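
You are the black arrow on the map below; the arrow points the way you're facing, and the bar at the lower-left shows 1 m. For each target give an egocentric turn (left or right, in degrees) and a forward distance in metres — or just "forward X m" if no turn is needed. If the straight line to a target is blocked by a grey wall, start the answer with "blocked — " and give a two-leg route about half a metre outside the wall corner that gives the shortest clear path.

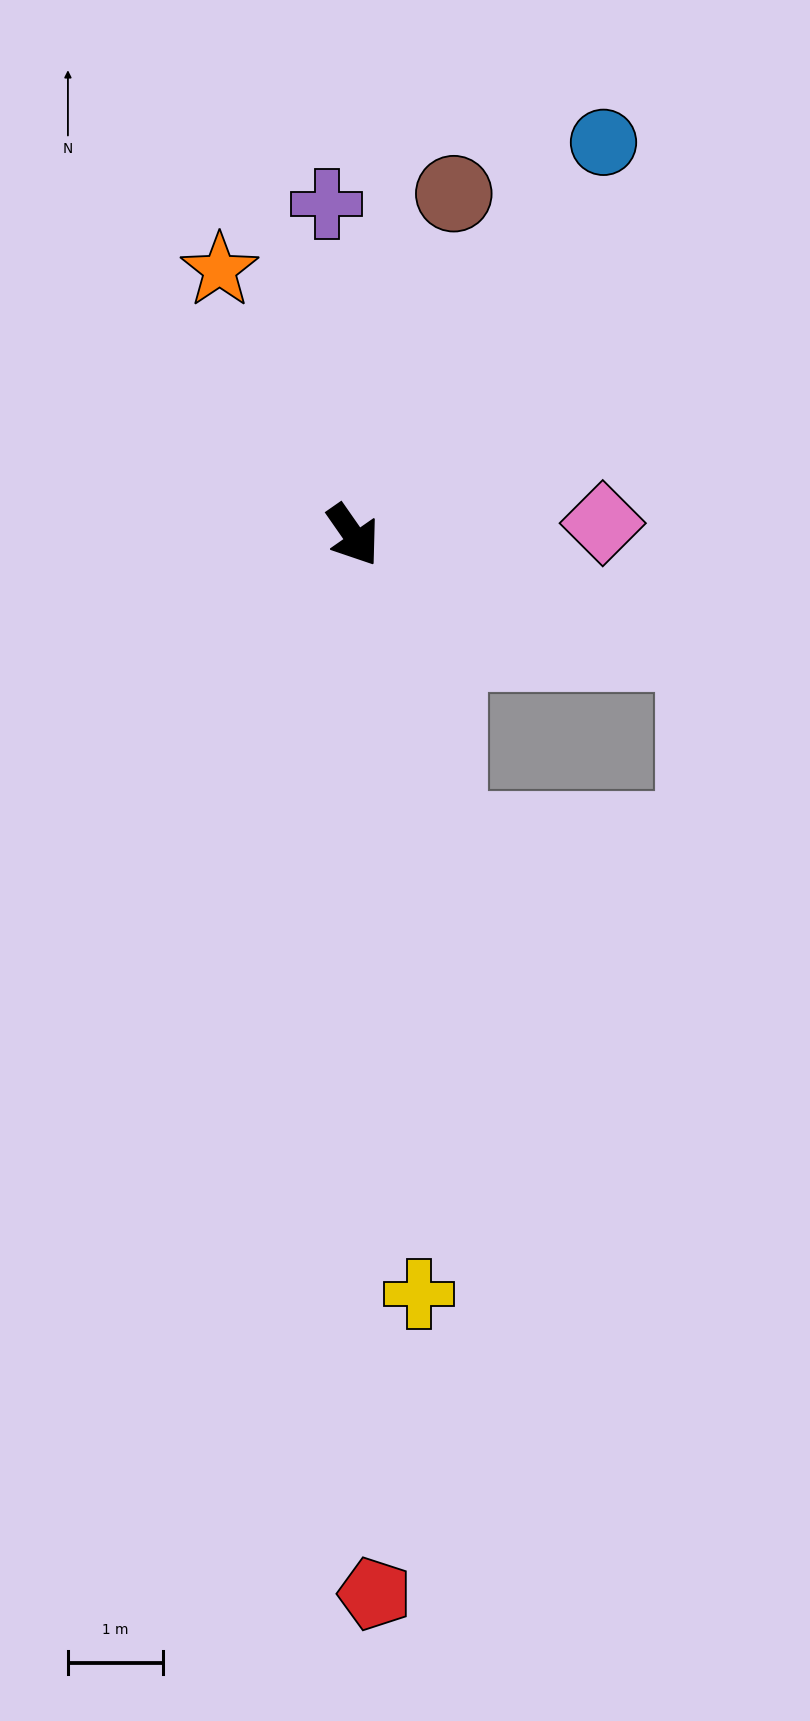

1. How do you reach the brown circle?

turn left 129°, forward 3.8 m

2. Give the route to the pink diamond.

turn left 58°, forward 2.6 m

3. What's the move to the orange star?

turn left 172°, forward 3.1 m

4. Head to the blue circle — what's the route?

turn left 113°, forward 4.9 m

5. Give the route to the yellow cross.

turn right 30°, forward 8.0 m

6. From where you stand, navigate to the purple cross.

turn left 150°, forward 3.5 m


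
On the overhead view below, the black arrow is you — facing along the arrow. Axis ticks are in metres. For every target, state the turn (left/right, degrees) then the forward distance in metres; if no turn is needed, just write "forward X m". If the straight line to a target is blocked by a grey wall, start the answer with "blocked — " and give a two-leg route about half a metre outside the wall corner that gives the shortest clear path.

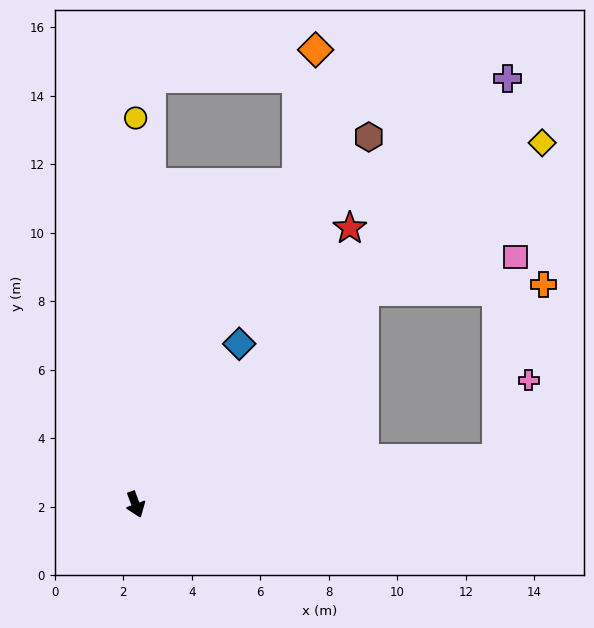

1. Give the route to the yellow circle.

turn left 160°, forward 11.3 m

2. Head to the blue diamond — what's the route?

turn left 127°, forward 5.6 m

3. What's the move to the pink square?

blocked — turn left 113°, forward 9.1 m, then turn right 31°, forward 4.5 m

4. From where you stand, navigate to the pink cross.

blocked — turn left 77°, forward 10.6 m, then turn left 60°, forward 2.5 m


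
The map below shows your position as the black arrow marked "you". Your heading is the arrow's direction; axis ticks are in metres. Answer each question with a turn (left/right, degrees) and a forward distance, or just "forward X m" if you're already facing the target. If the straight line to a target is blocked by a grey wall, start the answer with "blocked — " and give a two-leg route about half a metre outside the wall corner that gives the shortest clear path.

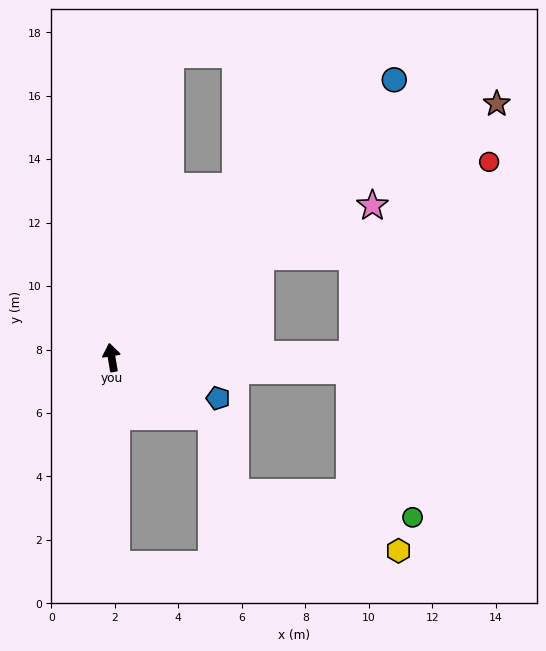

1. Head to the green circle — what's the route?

blocked — turn right 103°, forward 7.5 m, then turn right 63°, forward 5.0 m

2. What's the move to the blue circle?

turn right 55°, forward 12.5 m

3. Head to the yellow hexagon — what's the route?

blocked — turn right 103°, forward 7.5 m, then turn right 71°, forward 5.9 m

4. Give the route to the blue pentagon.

turn right 120°, forward 3.6 m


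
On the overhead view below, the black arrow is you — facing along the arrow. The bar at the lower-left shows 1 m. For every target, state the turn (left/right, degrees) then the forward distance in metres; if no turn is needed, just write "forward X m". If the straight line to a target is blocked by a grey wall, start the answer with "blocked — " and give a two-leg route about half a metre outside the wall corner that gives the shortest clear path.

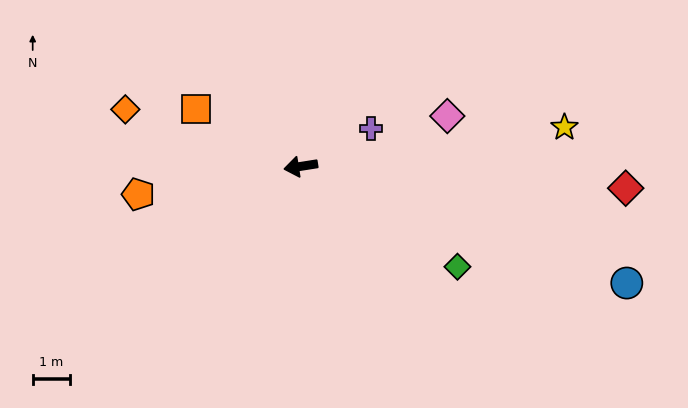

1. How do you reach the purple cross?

turn right 161°, forward 2.1 m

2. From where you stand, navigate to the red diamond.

turn left 167°, forward 8.7 m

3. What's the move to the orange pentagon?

forward 4.4 m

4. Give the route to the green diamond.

turn left 138°, forward 4.9 m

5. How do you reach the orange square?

turn right 37°, forward 3.2 m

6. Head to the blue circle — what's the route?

turn left 151°, forward 9.2 m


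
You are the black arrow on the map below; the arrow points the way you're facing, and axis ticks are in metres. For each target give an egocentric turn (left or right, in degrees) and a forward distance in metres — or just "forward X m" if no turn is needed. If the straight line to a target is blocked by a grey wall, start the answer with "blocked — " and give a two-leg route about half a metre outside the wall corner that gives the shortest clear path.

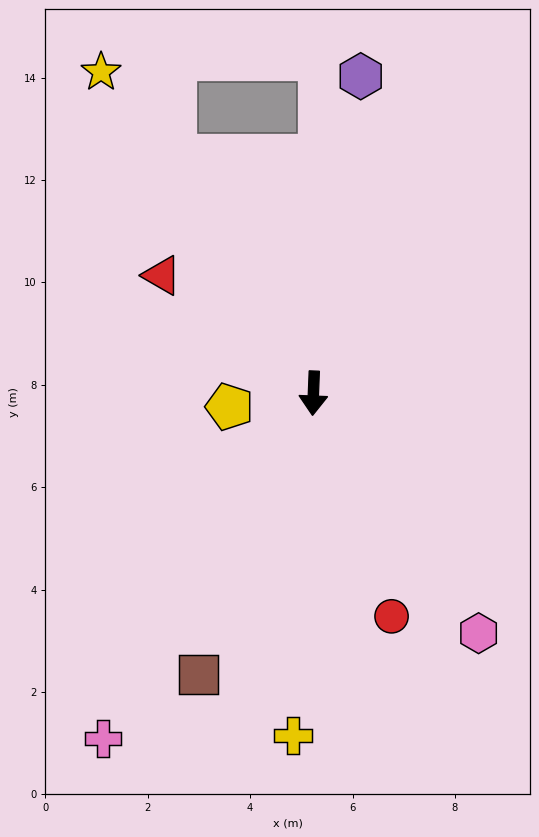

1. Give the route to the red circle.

turn left 22°, forward 4.6 m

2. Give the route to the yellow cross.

forward 6.7 m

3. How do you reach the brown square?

turn right 20°, forward 5.9 m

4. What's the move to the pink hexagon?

turn left 37°, forward 5.7 m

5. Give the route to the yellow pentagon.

turn right 79°, forward 1.7 m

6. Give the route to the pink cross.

turn right 29°, forward 7.9 m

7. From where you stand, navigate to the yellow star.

turn right 144°, forward 7.5 m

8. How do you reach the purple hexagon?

turn left 174°, forward 6.3 m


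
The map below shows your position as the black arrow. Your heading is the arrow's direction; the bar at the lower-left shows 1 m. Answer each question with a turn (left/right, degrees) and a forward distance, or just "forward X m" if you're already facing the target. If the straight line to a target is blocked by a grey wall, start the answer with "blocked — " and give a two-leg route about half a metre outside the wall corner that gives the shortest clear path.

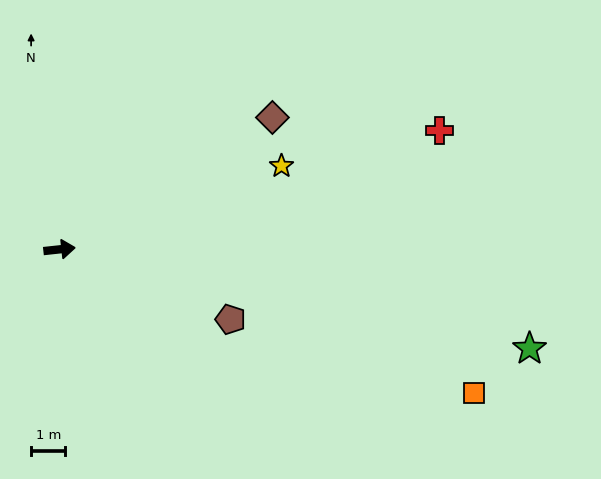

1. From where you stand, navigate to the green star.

turn right 18°, forward 14.0 m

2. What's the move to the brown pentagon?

turn right 28°, forward 5.4 m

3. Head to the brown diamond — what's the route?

turn left 26°, forward 7.3 m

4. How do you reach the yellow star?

turn left 14°, forward 6.9 m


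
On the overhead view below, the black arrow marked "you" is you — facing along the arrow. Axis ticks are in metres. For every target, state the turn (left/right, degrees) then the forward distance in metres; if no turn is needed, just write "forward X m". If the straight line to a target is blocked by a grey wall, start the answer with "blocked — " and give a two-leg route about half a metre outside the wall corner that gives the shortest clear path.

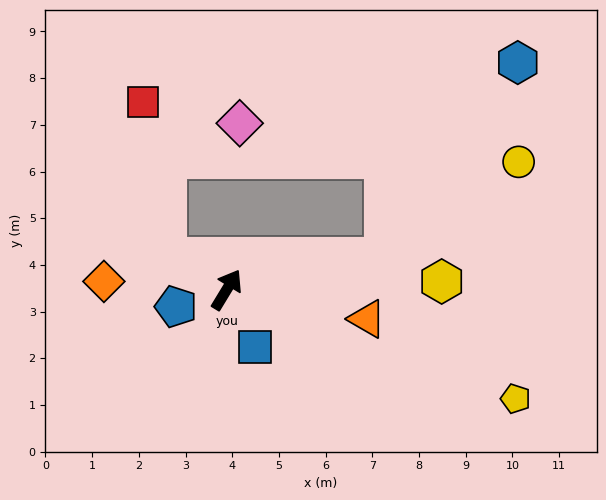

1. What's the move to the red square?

blocked — turn left 93°, forward 1.5 m, then turn right 53°, forward 3.4 m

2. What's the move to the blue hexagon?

blocked — turn right 47°, forward 3.4 m, then turn left 44°, forward 5.1 m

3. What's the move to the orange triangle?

turn right 71°, forward 3.1 m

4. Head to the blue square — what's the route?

turn right 123°, forward 1.4 m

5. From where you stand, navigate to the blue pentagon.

turn left 140°, forward 1.1 m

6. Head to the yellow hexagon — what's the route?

turn right 57°, forward 4.6 m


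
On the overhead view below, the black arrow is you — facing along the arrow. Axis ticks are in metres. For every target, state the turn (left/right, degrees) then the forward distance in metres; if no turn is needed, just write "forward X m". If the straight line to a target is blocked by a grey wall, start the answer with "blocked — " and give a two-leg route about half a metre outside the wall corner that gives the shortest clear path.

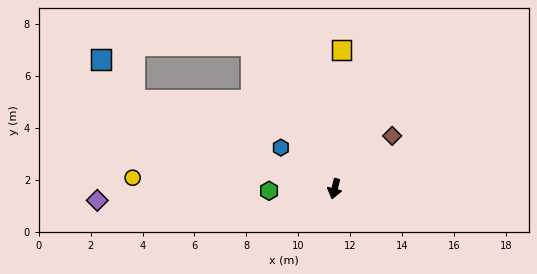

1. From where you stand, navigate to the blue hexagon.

turn right 113°, forward 2.6 m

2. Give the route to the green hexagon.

turn right 74°, forward 2.5 m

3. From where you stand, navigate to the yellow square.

turn right 169°, forward 5.4 m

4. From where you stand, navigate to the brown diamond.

turn left 147°, forward 3.0 m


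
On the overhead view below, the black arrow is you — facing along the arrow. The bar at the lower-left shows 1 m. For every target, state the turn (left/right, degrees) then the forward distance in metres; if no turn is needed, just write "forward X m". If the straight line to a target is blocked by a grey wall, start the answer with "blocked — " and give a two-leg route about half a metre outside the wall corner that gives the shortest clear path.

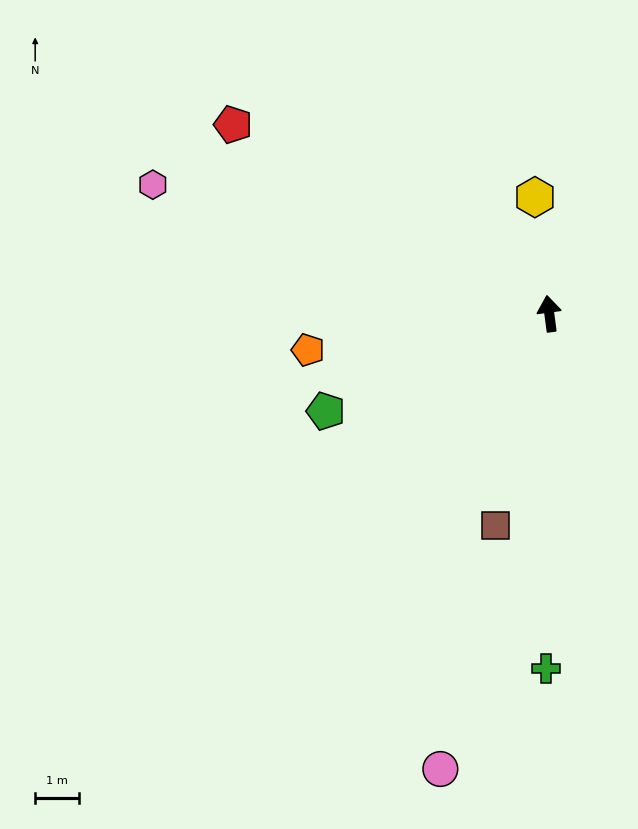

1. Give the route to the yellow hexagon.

forward 2.7 m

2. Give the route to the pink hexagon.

turn left 64°, forward 9.6 m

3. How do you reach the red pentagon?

turn left 52°, forward 8.5 m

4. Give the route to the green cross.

turn left 172°, forward 8.2 m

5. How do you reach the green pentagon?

turn left 106°, forward 5.6 m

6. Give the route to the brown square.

turn left 158°, forward 5.0 m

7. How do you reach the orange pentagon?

turn left 91°, forward 5.6 m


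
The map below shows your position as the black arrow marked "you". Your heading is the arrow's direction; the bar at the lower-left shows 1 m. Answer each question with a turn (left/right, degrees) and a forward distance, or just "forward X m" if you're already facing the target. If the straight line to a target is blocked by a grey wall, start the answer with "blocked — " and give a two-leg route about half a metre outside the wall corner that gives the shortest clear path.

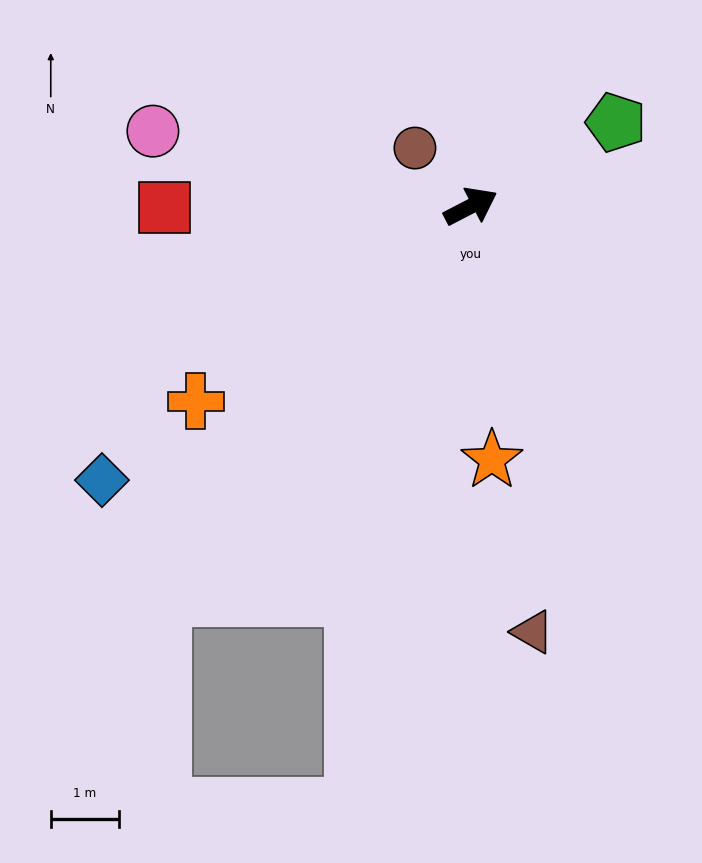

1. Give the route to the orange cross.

turn right 172°, forward 4.9 m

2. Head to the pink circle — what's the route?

turn left 139°, forward 4.8 m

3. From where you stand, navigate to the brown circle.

turn left 106°, forward 1.2 m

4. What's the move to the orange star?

turn right 113°, forward 3.7 m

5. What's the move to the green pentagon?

turn left 3°, forward 2.4 m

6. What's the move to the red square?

turn left 153°, forward 4.5 m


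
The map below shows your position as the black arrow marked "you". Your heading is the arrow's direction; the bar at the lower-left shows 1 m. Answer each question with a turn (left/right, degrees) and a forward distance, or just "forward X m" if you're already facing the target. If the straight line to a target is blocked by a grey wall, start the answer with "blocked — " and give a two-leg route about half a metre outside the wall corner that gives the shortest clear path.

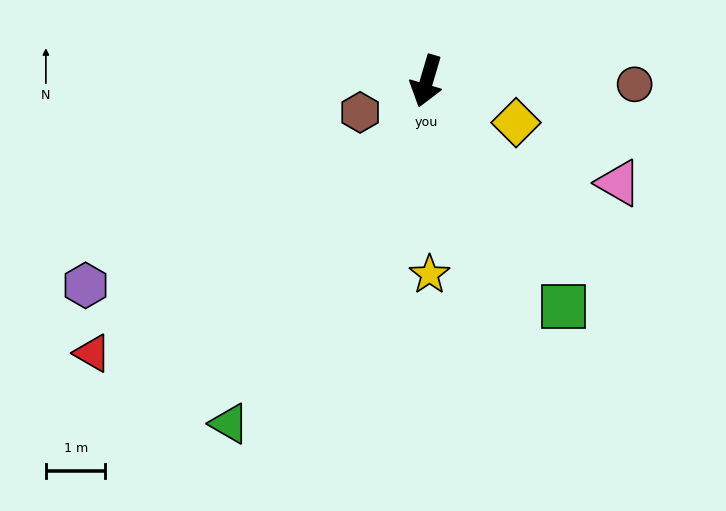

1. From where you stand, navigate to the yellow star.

turn left 17°, forward 3.2 m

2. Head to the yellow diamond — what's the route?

turn left 82°, forward 1.7 m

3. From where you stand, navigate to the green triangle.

turn right 13°, forward 6.6 m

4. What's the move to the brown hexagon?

turn right 48°, forward 1.2 m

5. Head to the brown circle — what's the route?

turn left 106°, forward 3.5 m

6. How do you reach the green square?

turn left 48°, forward 4.4 m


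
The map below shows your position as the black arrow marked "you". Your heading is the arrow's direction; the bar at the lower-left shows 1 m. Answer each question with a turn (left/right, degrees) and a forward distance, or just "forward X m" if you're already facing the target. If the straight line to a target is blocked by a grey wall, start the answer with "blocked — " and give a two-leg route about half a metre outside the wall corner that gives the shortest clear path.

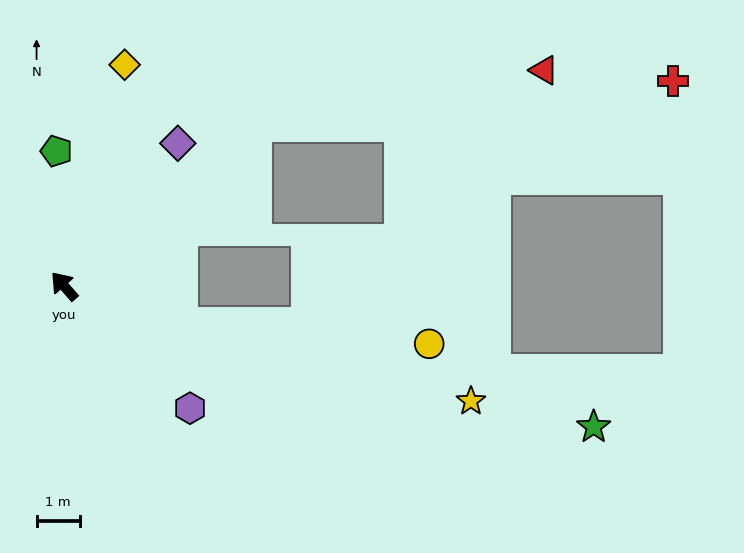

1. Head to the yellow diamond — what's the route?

turn right 56°, forward 5.3 m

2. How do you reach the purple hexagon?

turn right 175°, forward 4.1 m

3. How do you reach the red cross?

blocked — turn right 90°, forward 5.8 m, then turn right 35°, forward 9.7 m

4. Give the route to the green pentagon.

turn right 38°, forward 3.1 m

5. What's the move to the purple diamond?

turn right 80°, forward 4.2 m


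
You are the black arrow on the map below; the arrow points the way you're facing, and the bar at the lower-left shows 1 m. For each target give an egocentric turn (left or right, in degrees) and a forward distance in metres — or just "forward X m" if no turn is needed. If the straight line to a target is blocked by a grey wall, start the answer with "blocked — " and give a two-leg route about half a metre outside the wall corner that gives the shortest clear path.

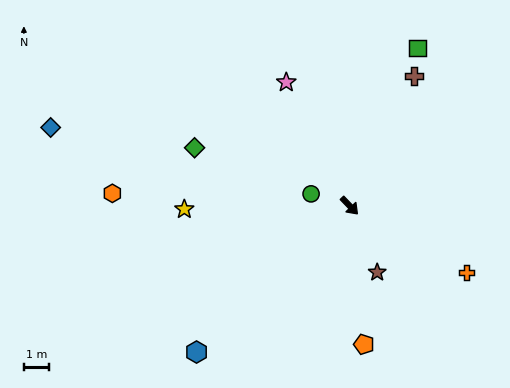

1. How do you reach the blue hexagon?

turn right 90°, forward 8.5 m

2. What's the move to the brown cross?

turn left 110°, forward 5.8 m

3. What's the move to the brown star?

turn right 21°, forward 2.9 m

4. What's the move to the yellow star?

turn right 133°, forward 6.6 m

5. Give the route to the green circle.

turn right 151°, forward 1.6 m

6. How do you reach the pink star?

turn left 163°, forward 5.5 m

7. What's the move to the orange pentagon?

turn right 38°, forward 5.6 m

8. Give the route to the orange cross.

turn left 17°, forward 5.4 m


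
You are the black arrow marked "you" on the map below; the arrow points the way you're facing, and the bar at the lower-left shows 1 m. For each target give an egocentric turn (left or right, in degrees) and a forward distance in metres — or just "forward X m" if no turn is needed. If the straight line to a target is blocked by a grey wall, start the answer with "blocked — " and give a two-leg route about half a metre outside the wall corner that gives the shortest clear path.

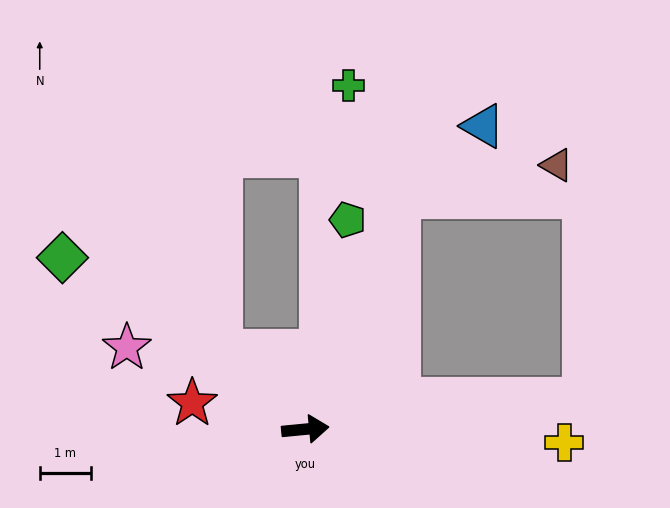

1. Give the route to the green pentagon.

turn left 73°, forward 4.2 m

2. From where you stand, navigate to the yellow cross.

turn right 8°, forward 5.1 m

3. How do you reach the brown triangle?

blocked — turn left 63°, forward 4.9 m, then turn right 57°, forward 3.2 m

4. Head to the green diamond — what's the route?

turn left 139°, forward 5.9 m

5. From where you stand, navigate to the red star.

turn left 161°, forward 2.3 m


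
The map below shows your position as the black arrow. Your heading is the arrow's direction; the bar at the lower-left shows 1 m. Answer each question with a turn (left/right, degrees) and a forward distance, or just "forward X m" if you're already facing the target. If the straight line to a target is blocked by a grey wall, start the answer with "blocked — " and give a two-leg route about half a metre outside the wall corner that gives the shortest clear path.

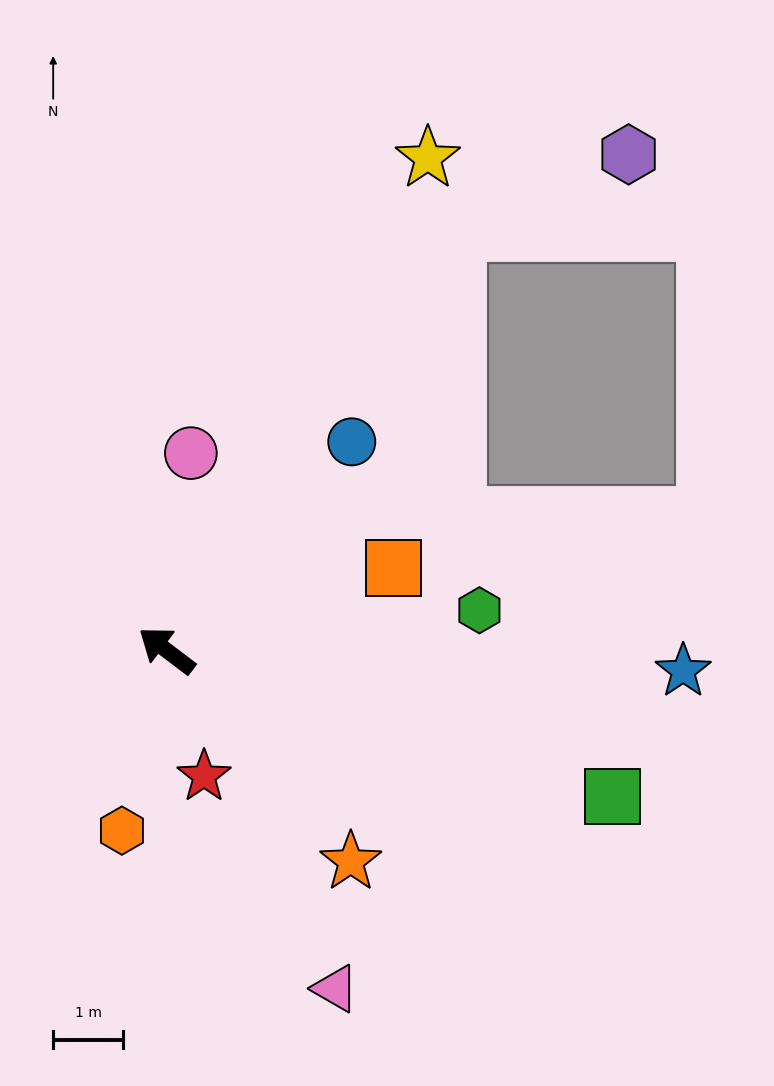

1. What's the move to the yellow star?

turn right 81°, forward 8.0 m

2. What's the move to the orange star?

turn left 168°, forward 4.0 m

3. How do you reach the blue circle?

turn right 94°, forward 4.0 m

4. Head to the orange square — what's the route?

turn right 123°, forward 3.4 m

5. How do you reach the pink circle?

turn right 60°, forward 2.8 m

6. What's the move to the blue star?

turn right 145°, forward 7.4 m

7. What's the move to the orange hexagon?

turn left 113°, forward 2.7 m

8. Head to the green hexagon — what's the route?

turn right 136°, forward 4.5 m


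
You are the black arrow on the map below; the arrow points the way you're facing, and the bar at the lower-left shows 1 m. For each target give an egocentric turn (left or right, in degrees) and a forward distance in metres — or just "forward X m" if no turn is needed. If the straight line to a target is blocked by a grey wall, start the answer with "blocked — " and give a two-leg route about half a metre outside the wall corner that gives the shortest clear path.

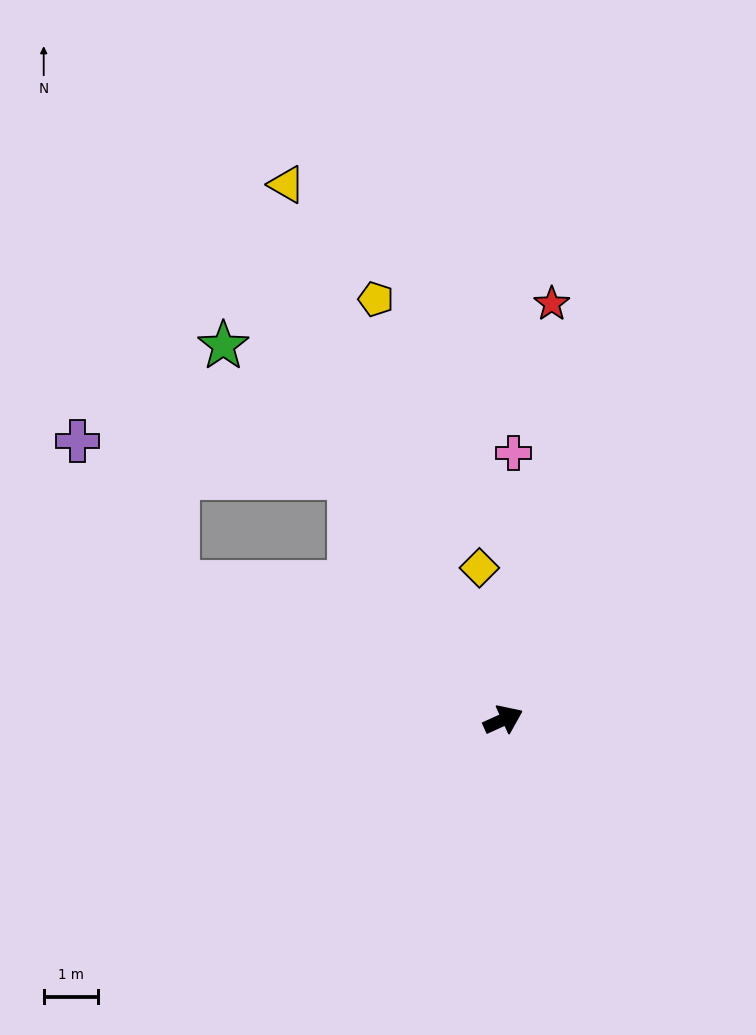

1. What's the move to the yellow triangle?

turn left 88°, forward 10.5 m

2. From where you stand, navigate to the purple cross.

blocked — turn left 133°, forward 6.5 m, then turn right 33°, forward 3.2 m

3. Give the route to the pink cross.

turn left 63°, forward 4.9 m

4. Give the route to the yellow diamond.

turn left 74°, forward 2.8 m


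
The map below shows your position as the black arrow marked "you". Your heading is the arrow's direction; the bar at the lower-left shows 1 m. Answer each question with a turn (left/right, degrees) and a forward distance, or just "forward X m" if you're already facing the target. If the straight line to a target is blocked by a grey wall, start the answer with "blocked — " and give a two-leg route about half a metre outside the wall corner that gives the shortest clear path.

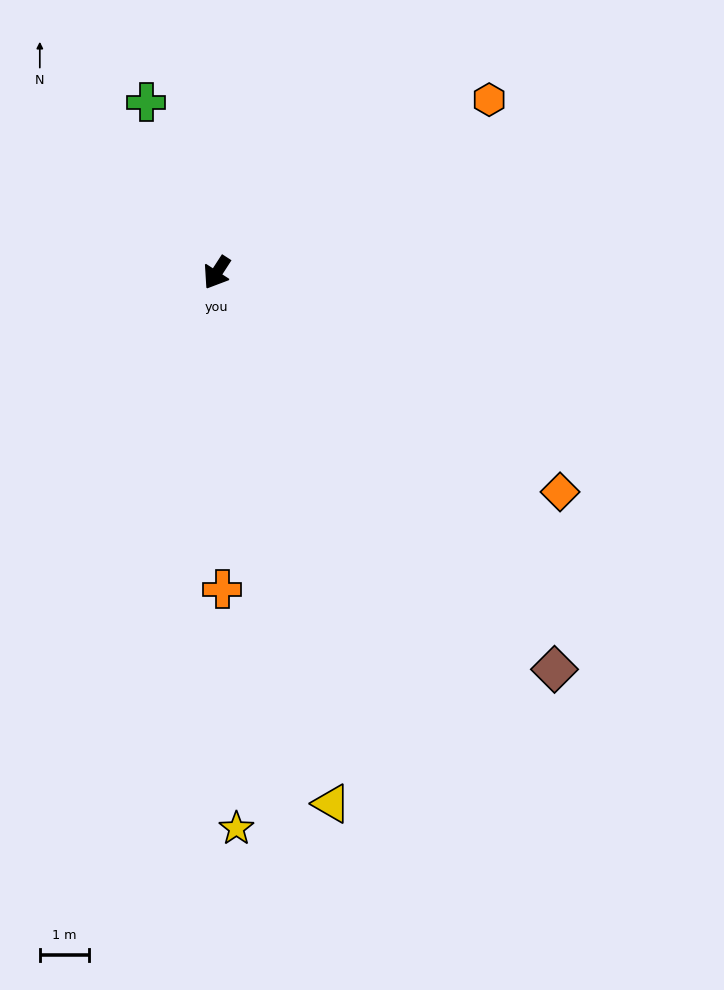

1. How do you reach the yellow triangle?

turn left 45°, forward 11.0 m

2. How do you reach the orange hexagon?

turn left 155°, forward 6.5 m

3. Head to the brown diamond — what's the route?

turn left 73°, forward 10.6 m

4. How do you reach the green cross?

turn right 125°, forward 3.7 m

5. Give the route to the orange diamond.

turn left 90°, forward 8.3 m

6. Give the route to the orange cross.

turn left 34°, forward 6.4 m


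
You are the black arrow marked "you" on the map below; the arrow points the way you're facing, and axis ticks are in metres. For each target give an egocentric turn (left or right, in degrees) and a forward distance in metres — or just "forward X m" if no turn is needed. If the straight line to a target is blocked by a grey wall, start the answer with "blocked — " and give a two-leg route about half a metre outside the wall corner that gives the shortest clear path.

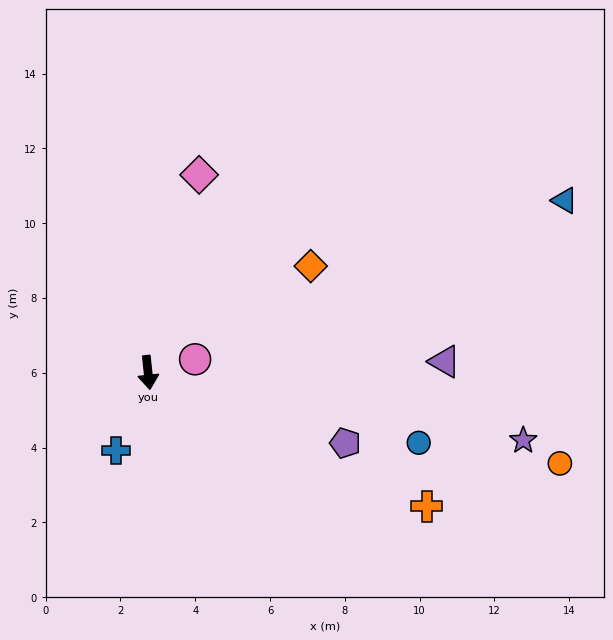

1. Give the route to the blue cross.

turn right 29°, forward 2.2 m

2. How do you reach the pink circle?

turn left 100°, forward 1.3 m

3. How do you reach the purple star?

turn left 74°, forward 10.2 m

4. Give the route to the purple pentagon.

turn left 64°, forward 5.6 m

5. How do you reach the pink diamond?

turn left 159°, forward 5.5 m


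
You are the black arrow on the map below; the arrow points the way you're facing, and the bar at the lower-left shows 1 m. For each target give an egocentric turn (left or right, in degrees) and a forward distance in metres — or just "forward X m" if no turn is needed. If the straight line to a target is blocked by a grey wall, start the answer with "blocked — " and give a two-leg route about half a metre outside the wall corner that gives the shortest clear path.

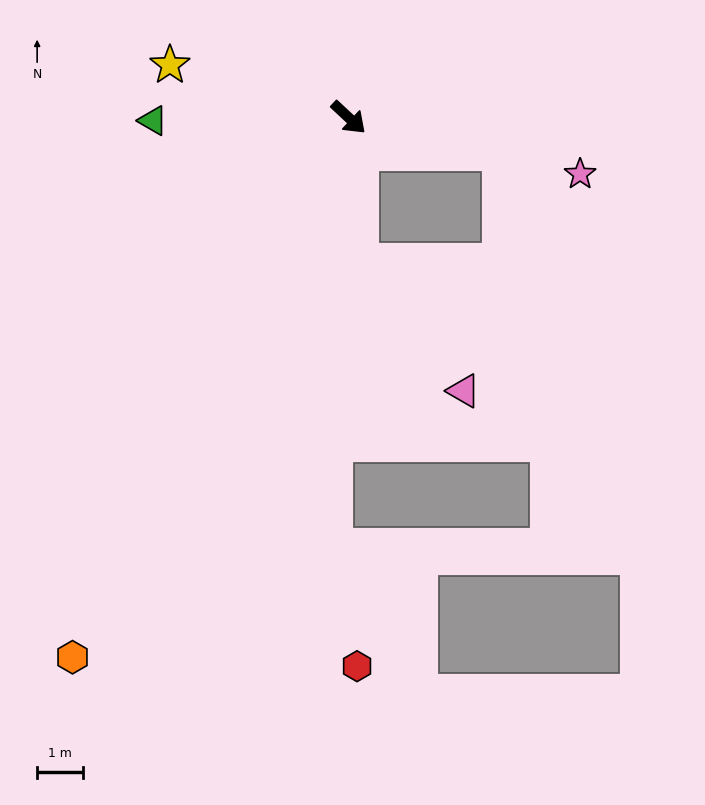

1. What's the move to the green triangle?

turn right 136°, forward 4.3 m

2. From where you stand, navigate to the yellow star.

turn right 153°, forward 4.1 m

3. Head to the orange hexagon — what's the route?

turn right 74°, forward 13.3 m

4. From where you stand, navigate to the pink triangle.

blocked — turn right 43°, forward 3.2 m, then turn left 35°, forward 3.7 m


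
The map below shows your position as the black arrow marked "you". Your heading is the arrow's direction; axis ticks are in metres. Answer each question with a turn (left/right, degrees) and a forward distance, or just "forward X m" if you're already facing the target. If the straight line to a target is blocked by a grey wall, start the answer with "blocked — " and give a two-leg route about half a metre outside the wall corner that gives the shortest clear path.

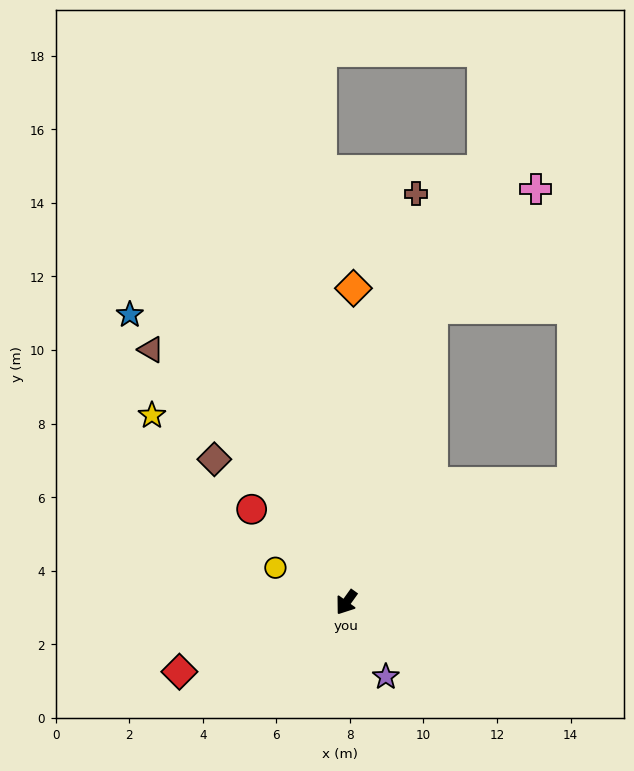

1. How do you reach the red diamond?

turn right 32°, forward 4.9 m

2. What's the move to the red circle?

turn right 99°, forward 3.6 m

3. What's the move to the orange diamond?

turn right 146°, forward 8.5 m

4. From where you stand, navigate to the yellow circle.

turn right 80°, forward 2.1 m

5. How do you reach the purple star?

turn left 64°, forward 2.3 m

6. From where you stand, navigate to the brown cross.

turn right 154°, forward 11.3 m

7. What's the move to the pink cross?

blocked — turn right 161°, forward 8.3 m, then turn right 24°, forward 4.3 m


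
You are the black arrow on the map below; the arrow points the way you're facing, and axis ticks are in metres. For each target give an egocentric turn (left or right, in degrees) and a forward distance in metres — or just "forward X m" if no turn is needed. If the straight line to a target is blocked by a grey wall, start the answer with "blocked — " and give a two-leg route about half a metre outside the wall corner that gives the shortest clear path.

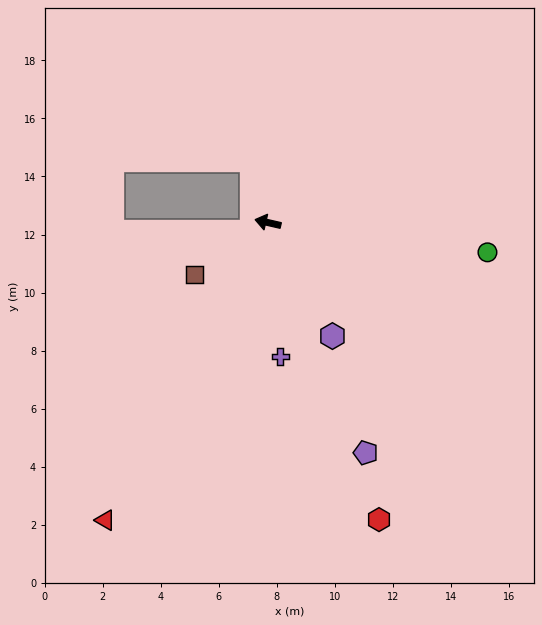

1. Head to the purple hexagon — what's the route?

turn left 133°, forward 4.5 m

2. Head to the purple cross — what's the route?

turn left 108°, forward 4.6 m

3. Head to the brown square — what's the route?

turn left 48°, forward 3.1 m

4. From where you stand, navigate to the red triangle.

turn left 74°, forward 11.7 m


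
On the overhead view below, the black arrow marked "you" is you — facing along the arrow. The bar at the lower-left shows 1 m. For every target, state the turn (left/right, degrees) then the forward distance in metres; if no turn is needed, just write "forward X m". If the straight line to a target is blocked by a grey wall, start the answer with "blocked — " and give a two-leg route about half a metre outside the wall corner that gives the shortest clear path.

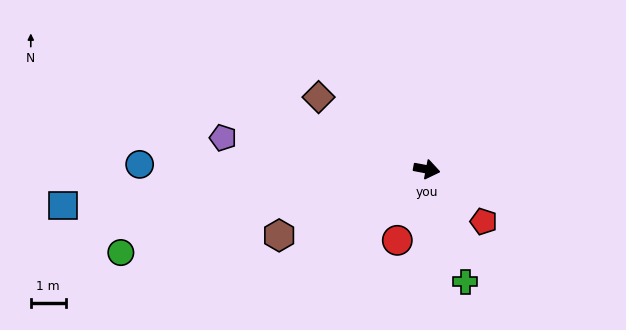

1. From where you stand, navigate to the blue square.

turn right 164°, forward 10.5 m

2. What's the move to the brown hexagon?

turn right 145°, forward 4.6 m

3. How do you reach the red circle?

turn right 102°, forward 2.2 m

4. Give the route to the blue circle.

turn right 170°, forward 8.2 m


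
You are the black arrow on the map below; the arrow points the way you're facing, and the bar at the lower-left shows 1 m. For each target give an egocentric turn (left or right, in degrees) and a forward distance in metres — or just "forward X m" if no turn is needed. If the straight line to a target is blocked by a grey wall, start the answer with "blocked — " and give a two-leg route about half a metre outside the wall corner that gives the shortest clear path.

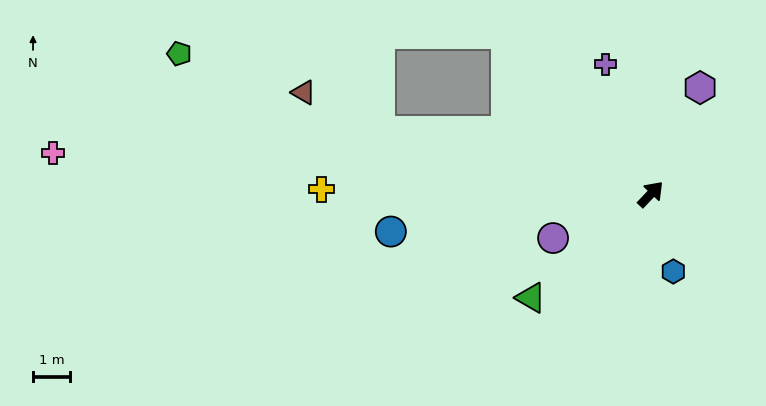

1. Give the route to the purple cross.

turn left 63°, forward 3.7 m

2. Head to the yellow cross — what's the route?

turn left 133°, forward 8.8 m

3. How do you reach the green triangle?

turn left 174°, forward 4.2 m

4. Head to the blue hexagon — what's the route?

turn right 120°, forward 2.2 m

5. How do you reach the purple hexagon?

turn left 19°, forward 3.1 m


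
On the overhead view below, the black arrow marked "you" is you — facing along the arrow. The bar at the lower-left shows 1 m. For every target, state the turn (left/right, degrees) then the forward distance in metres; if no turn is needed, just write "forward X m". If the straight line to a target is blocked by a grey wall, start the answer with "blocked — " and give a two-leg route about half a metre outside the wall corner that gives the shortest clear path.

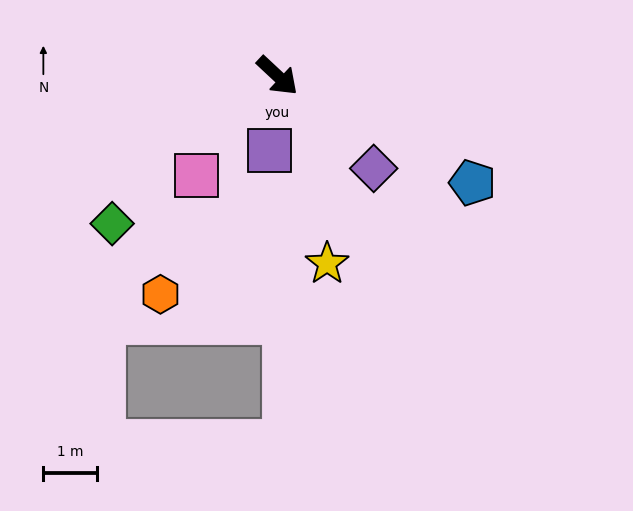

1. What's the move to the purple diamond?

forward 2.5 m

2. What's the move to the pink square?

turn right 86°, forward 2.4 m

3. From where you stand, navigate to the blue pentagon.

turn left 14°, forward 4.1 m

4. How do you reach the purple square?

turn right 53°, forward 1.4 m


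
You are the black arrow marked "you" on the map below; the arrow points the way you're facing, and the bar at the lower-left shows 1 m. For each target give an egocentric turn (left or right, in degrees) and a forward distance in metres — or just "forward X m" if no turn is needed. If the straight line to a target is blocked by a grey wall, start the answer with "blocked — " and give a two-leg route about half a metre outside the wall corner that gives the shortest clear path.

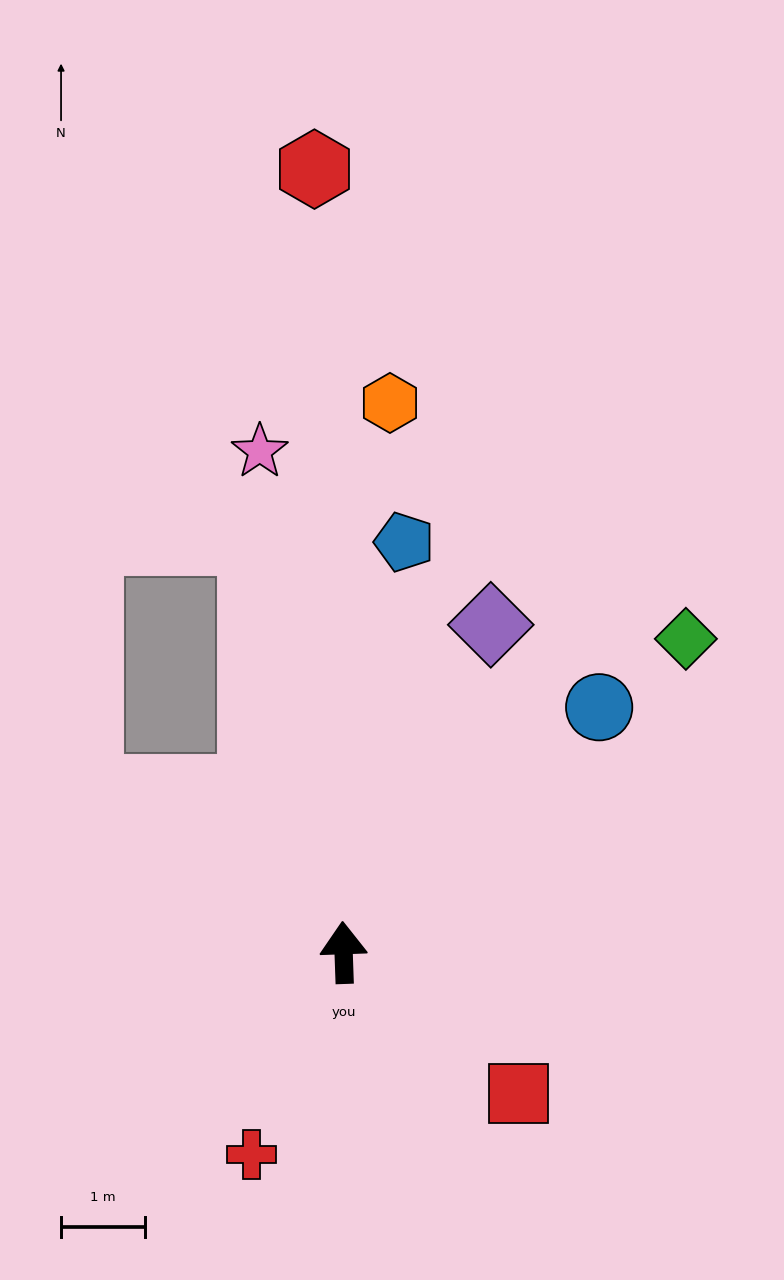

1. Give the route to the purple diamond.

turn right 26°, forward 4.3 m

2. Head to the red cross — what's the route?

turn left 154°, forward 2.6 m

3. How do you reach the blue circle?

turn right 48°, forward 4.2 m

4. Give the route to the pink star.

turn left 7°, forward 6.0 m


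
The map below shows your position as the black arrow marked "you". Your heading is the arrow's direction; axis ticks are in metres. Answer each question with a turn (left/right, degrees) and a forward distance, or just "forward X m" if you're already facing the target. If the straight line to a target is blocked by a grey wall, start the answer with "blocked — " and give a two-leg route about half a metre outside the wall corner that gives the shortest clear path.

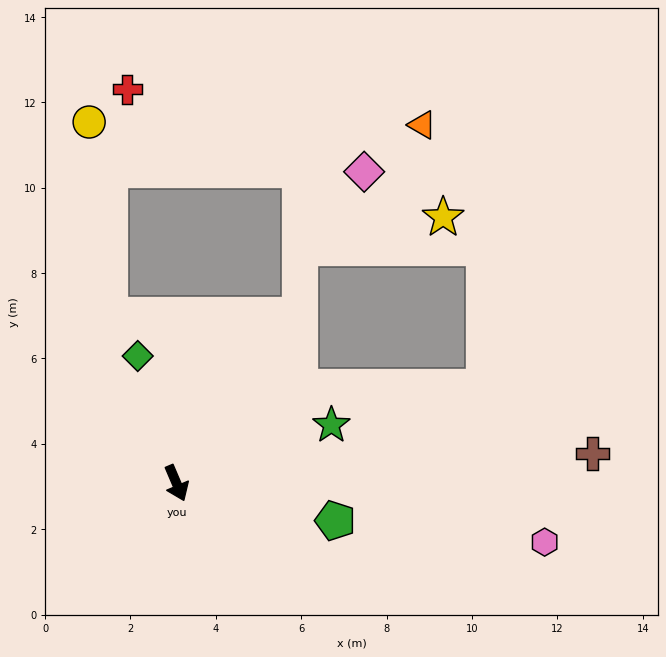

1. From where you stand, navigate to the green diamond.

turn left 174°, forward 3.1 m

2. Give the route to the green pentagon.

turn left 54°, forward 3.8 m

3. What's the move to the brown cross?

turn left 71°, forward 9.8 m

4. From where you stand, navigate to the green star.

turn left 87°, forward 3.9 m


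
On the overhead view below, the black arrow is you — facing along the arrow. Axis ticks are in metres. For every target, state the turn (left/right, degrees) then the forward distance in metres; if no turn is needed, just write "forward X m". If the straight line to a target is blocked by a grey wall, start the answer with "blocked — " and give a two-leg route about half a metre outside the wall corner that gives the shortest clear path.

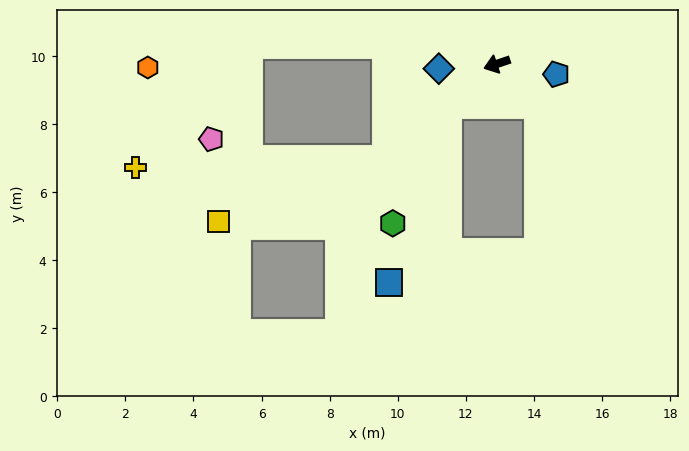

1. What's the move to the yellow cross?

blocked — turn left 22°, forward 4.3 m, then turn right 39°, forward 7.4 m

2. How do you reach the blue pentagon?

turn left 151°, forward 1.8 m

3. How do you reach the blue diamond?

turn right 14°, forward 1.7 m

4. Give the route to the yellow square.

blocked — turn left 22°, forward 4.3 m, then turn right 20°, forward 5.3 m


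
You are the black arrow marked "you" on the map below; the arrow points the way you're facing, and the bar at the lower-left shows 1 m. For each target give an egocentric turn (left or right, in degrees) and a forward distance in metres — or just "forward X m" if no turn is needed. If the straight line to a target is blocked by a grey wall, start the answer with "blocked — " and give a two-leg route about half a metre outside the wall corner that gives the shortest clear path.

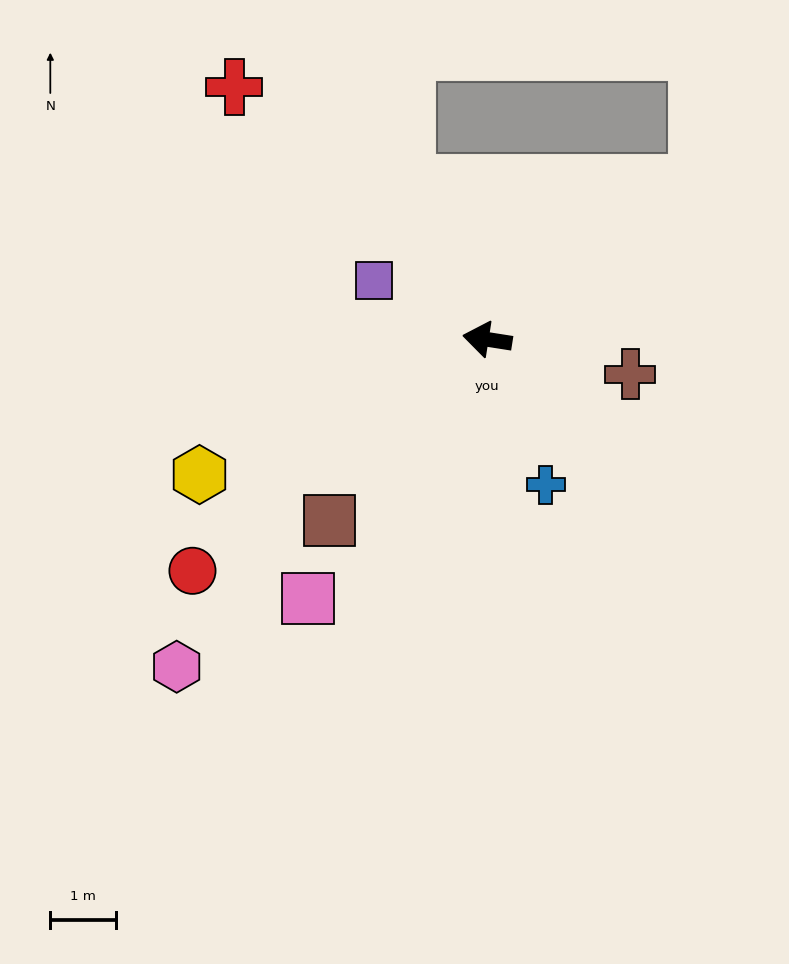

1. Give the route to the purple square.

turn right 18°, forward 1.9 m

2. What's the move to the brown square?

turn left 58°, forward 3.6 m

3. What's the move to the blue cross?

turn left 121°, forward 2.4 m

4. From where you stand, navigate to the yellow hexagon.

turn left 34°, forward 4.8 m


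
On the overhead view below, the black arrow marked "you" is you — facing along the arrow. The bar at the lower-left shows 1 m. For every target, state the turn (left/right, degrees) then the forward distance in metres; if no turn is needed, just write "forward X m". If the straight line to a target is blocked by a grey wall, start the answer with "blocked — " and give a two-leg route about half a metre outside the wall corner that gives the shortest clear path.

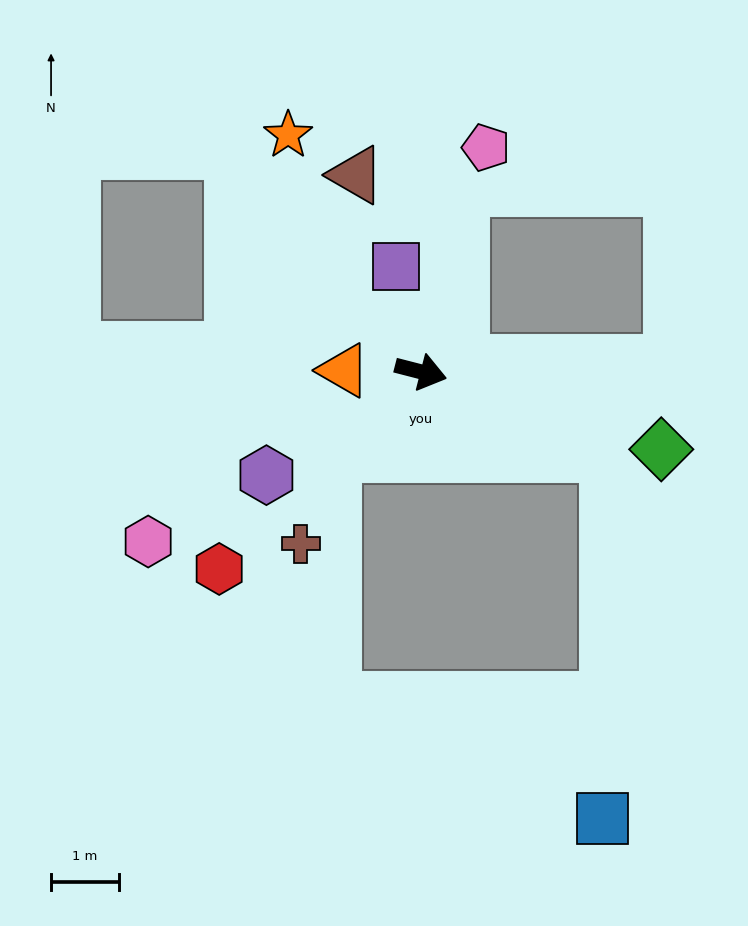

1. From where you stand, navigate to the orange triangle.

turn right 167°, forward 1.1 m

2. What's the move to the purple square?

turn left 118°, forward 1.6 m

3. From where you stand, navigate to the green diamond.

turn right 3°, forward 3.7 m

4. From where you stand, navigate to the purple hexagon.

turn right 132°, forward 2.8 m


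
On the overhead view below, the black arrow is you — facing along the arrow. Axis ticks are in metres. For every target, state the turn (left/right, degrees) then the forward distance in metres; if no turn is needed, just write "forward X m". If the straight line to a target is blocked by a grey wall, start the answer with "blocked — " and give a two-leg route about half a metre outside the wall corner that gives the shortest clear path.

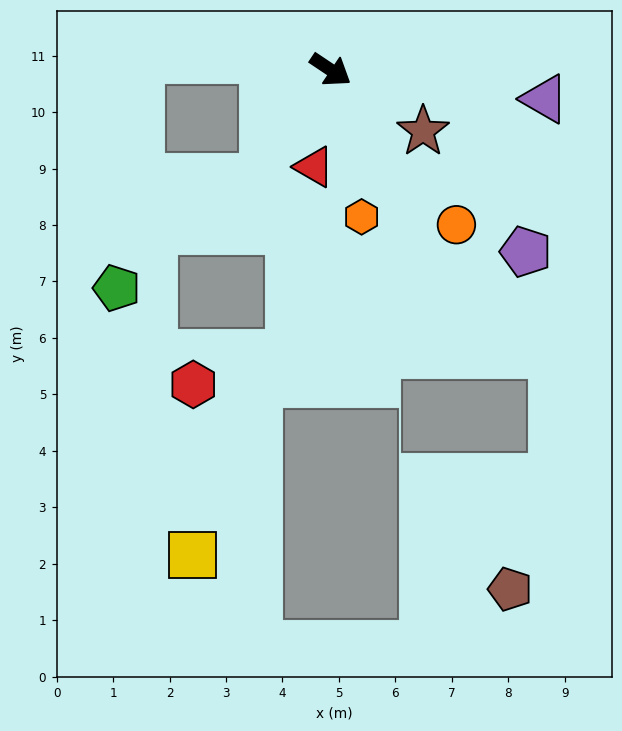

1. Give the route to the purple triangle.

turn left 26°, forward 3.8 m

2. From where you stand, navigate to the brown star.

forward 2.0 m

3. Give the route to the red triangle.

turn right 66°, forward 1.7 m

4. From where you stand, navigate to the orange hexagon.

turn right 44°, forward 2.7 m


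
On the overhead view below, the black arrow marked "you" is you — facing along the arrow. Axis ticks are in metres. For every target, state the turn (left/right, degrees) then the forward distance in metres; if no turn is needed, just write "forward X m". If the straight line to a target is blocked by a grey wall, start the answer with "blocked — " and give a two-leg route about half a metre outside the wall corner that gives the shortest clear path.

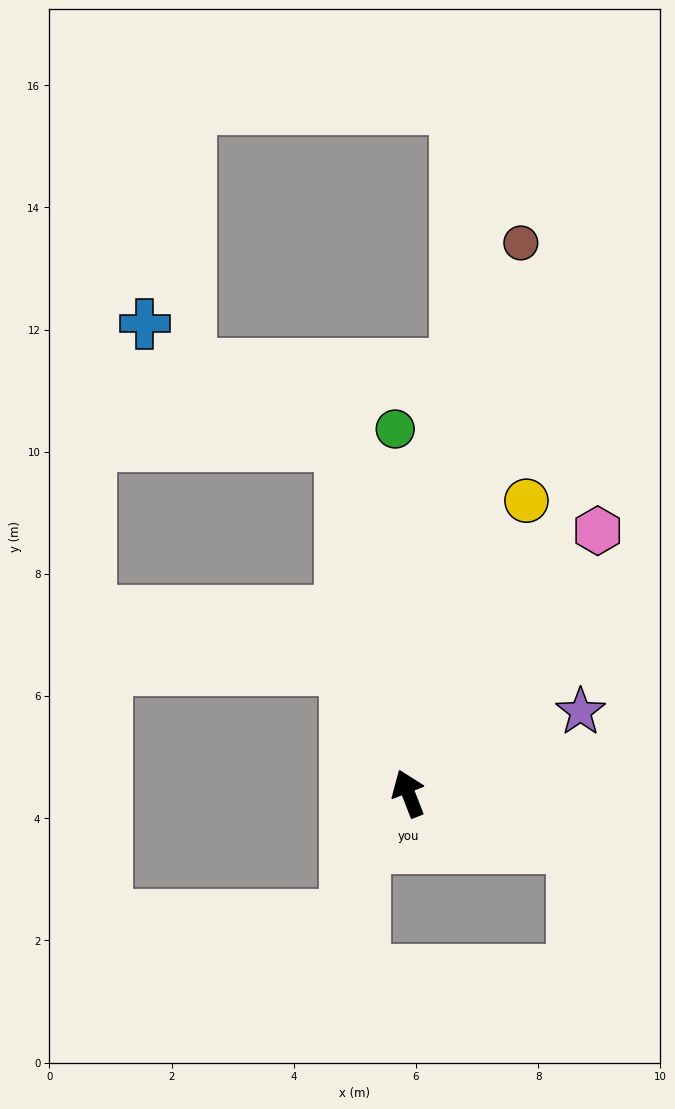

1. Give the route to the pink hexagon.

turn right 57°, forward 5.3 m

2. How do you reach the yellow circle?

turn right 43°, forward 5.2 m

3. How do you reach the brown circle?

turn right 33°, forward 9.2 m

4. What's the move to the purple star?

turn right 86°, forward 3.1 m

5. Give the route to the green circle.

turn right 19°, forward 6.0 m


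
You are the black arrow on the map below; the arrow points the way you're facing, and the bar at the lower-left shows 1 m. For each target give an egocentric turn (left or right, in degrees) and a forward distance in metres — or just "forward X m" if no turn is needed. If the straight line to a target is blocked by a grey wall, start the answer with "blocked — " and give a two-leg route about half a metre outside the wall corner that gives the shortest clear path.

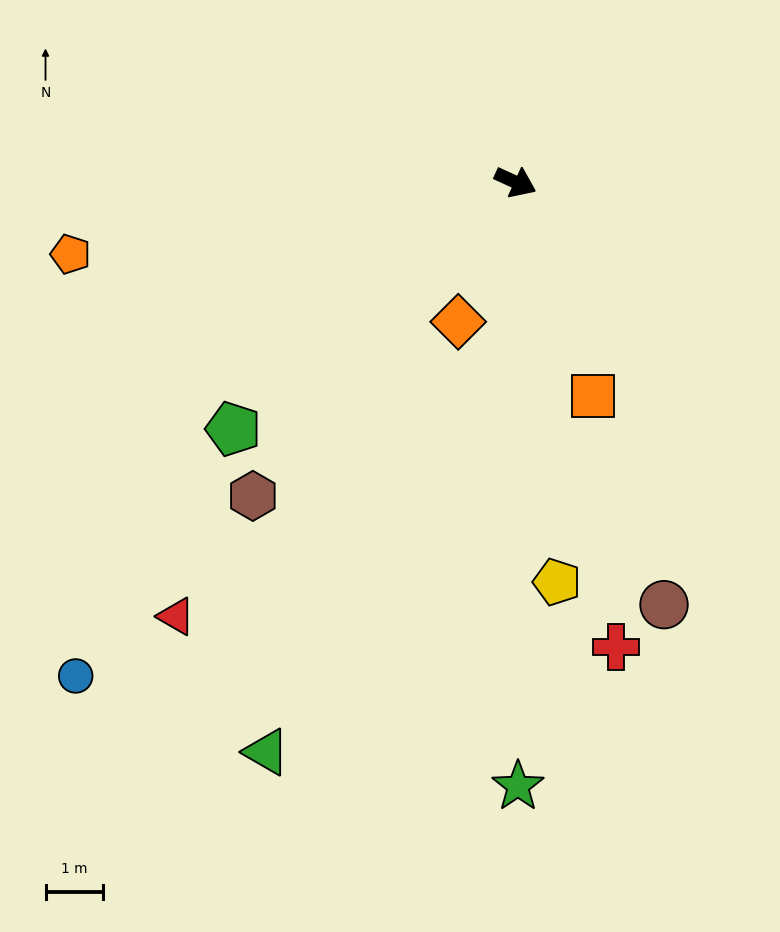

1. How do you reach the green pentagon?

turn right 114°, forward 6.5 m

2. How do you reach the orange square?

turn right 46°, forward 3.9 m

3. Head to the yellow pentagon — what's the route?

turn right 60°, forward 7.0 m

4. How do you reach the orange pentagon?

turn right 146°, forward 7.8 m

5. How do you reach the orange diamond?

turn right 88°, forward 2.6 m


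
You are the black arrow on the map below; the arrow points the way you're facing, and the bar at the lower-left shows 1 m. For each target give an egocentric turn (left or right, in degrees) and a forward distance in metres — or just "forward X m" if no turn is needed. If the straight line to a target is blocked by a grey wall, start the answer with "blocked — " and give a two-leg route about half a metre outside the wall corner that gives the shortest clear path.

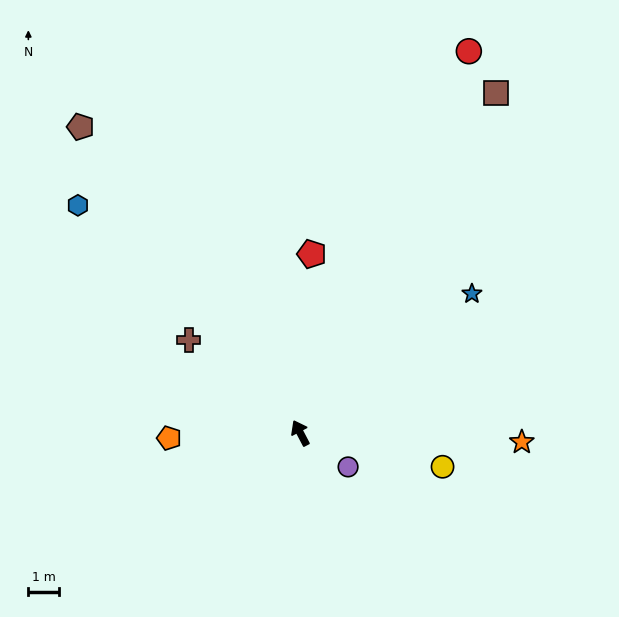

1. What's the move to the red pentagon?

turn right 31°, forward 5.8 m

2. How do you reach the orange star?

turn right 120°, forward 7.2 m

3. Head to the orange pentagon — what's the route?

turn left 65°, forward 4.3 m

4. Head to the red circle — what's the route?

turn right 51°, forward 13.6 m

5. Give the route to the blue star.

turn right 79°, forward 7.2 m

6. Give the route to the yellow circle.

turn right 131°, forward 4.8 m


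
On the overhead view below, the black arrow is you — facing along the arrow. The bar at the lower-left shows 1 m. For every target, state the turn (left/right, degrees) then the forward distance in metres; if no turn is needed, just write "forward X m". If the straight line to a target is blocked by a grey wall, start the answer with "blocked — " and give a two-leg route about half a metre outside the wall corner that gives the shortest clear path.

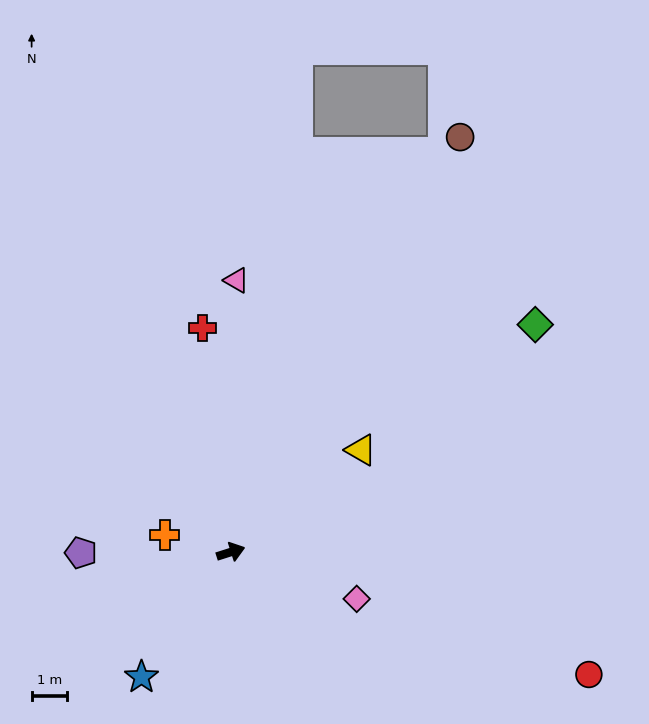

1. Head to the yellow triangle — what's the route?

turn left 20°, forward 4.7 m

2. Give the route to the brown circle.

turn left 43°, forward 13.4 m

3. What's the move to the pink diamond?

turn right 38°, forward 3.8 m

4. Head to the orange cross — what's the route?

turn left 148°, forward 1.9 m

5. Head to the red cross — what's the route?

turn left 79°, forward 6.4 m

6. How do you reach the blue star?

turn right 143°, forward 4.3 m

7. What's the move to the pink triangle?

turn left 71°, forward 7.7 m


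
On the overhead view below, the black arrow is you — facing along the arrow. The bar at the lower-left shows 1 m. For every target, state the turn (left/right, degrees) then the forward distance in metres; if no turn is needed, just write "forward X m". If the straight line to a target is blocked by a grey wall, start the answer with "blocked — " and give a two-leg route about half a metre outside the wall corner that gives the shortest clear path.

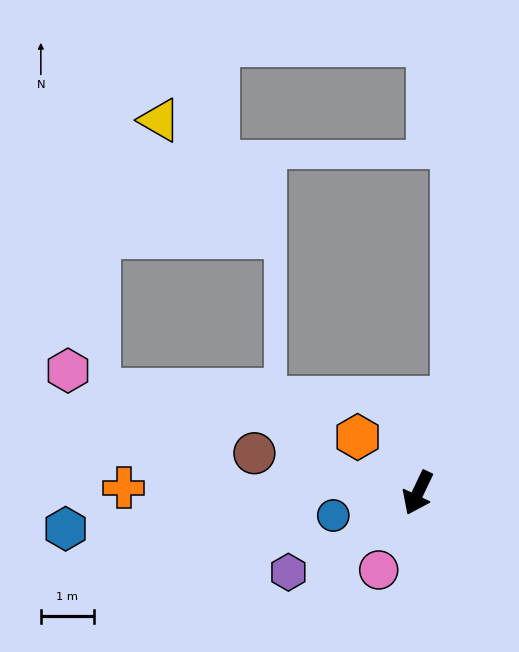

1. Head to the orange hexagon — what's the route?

turn right 107°, forward 1.6 m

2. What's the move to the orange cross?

turn right 66°, forward 5.6 m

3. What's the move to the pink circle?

forward 1.6 m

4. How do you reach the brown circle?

turn right 78°, forward 3.2 m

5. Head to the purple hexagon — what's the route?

turn right 33°, forward 2.9 m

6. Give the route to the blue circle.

turn right 50°, forward 1.7 m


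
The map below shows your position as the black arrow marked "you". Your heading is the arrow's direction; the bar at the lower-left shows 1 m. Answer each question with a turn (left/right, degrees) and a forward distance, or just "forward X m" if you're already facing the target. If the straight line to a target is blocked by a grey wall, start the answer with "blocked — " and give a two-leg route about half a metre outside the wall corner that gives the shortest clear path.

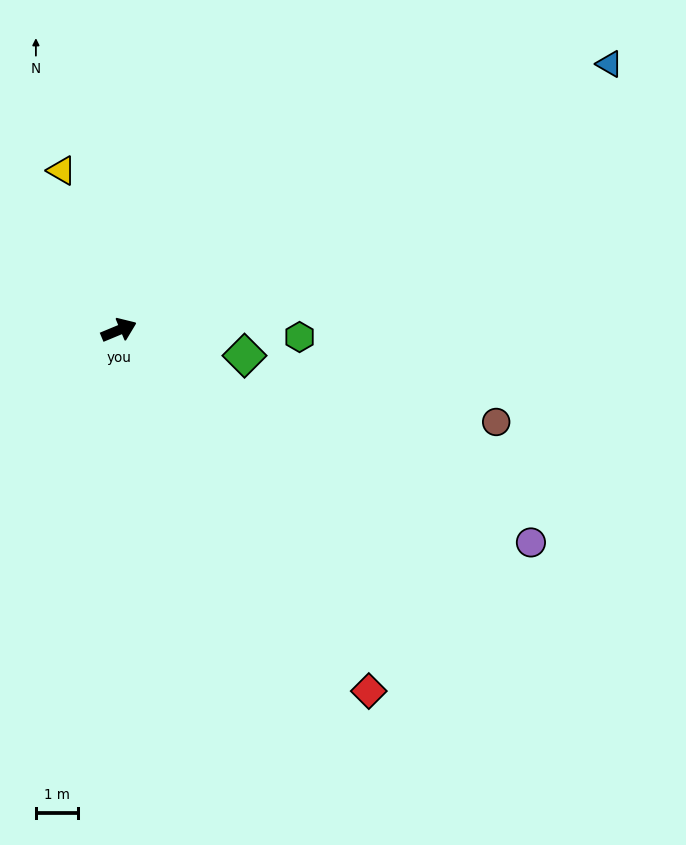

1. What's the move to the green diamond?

turn right 34°, forward 3.1 m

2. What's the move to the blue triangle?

turn left 6°, forward 13.4 m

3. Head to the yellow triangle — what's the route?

turn left 87°, forward 4.1 m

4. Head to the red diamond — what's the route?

turn right 78°, forward 10.5 m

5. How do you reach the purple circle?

turn right 50°, forward 11.1 m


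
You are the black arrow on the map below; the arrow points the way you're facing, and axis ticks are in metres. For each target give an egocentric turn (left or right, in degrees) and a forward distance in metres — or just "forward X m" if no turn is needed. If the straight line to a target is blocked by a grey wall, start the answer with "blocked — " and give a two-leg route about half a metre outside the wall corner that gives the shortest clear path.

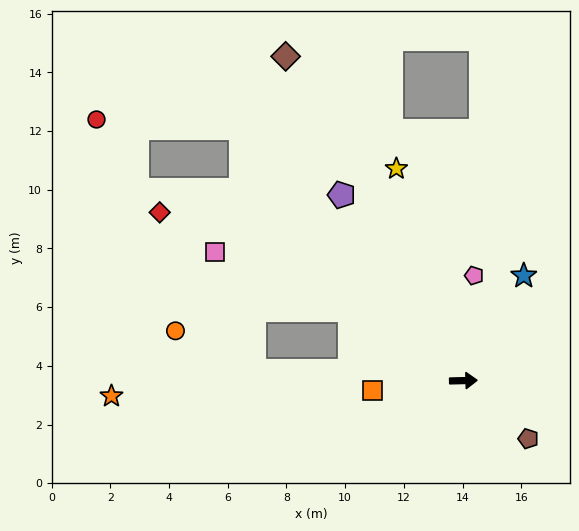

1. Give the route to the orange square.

turn right 175°, forward 3.1 m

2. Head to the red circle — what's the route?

blocked — turn left 130°, forward 11.5 m, then turn left 45°, forward 5.0 m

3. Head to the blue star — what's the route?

turn left 59°, forward 4.1 m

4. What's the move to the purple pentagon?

turn left 122°, forward 7.6 m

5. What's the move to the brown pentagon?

turn right 43°, forward 3.0 m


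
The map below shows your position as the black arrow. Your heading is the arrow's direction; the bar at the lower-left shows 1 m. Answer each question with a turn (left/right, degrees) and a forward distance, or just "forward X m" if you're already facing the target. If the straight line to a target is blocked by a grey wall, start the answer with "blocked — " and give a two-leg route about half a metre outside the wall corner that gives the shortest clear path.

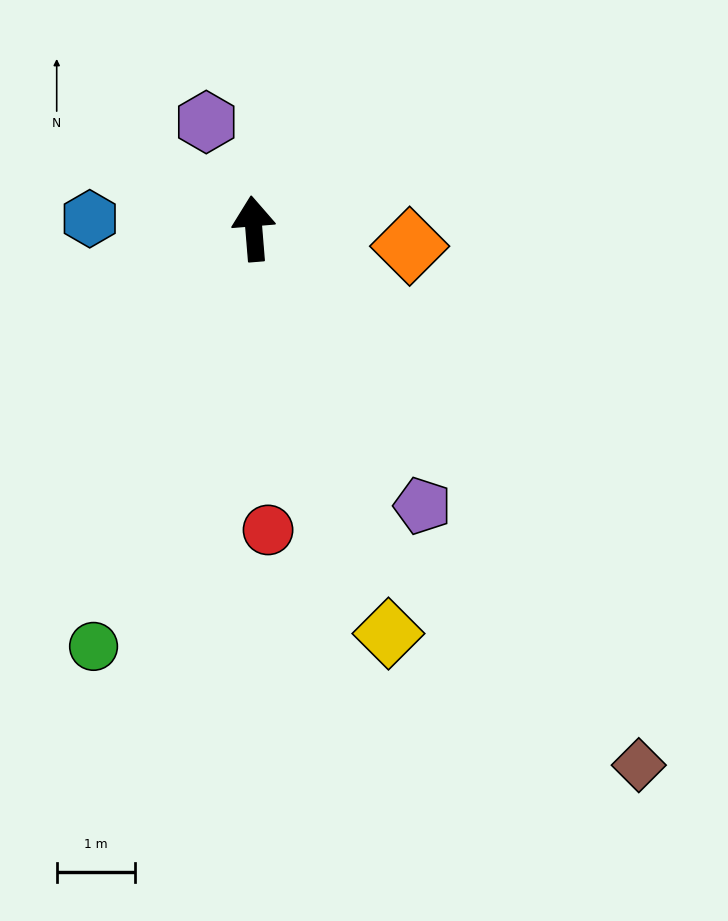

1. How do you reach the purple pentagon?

turn right 153°, forward 4.1 m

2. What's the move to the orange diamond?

turn right 101°, forward 2.0 m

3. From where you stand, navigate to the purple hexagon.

turn left 19°, forward 1.5 m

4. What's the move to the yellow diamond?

turn right 166°, forward 5.5 m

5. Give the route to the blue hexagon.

turn left 82°, forward 2.1 m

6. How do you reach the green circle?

turn left 154°, forward 5.7 m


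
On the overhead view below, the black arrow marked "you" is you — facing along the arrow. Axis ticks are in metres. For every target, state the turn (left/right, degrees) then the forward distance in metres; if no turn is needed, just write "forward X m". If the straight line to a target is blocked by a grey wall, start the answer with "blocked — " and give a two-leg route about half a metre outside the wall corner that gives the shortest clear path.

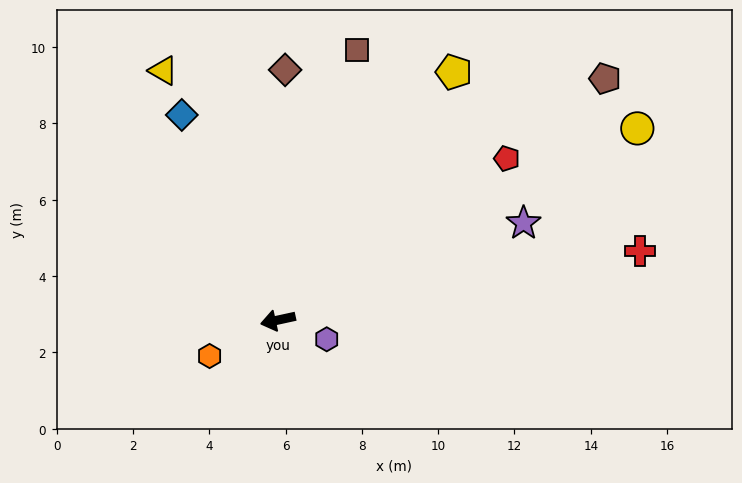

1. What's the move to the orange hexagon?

turn left 15°, forward 2.0 m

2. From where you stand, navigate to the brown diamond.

turn right 104°, forward 6.6 m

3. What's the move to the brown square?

turn right 119°, forward 7.4 m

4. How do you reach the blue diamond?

turn right 77°, forward 5.9 m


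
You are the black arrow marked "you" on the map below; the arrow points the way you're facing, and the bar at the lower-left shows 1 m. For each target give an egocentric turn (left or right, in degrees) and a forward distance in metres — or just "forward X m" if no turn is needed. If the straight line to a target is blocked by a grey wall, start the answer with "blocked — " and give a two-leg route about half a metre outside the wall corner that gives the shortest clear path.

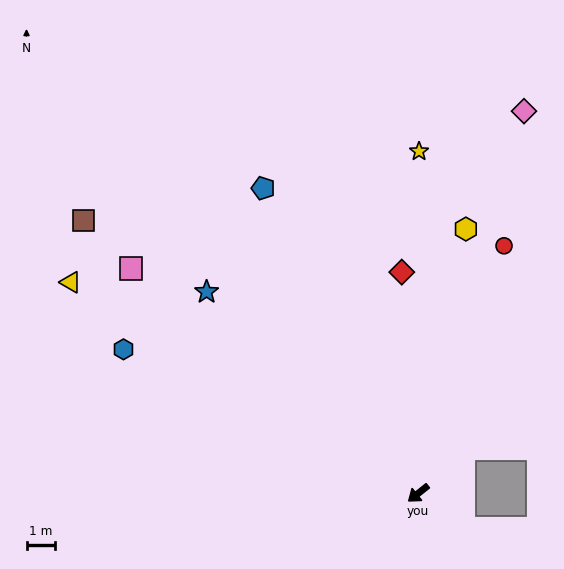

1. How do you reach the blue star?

turn right 82°, forward 10.4 m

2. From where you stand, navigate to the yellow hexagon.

turn right 139°, forward 9.6 m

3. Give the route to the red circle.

turn right 148°, forward 9.4 m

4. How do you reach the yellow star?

turn right 129°, forward 12.2 m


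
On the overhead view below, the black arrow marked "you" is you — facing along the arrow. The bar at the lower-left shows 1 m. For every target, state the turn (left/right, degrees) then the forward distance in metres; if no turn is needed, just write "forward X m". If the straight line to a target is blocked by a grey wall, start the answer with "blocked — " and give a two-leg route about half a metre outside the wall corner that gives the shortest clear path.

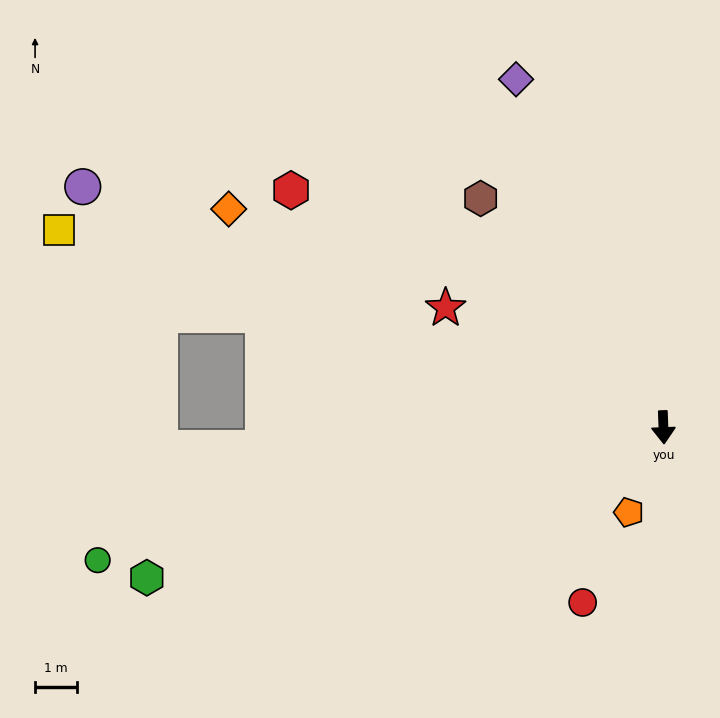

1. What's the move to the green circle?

turn right 79°, forward 13.8 m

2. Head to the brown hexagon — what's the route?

turn right 144°, forward 7.0 m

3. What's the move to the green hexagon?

turn right 76°, forward 12.8 m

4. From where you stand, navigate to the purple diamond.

turn right 159°, forward 9.0 m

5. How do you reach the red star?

turn right 121°, forward 5.9 m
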